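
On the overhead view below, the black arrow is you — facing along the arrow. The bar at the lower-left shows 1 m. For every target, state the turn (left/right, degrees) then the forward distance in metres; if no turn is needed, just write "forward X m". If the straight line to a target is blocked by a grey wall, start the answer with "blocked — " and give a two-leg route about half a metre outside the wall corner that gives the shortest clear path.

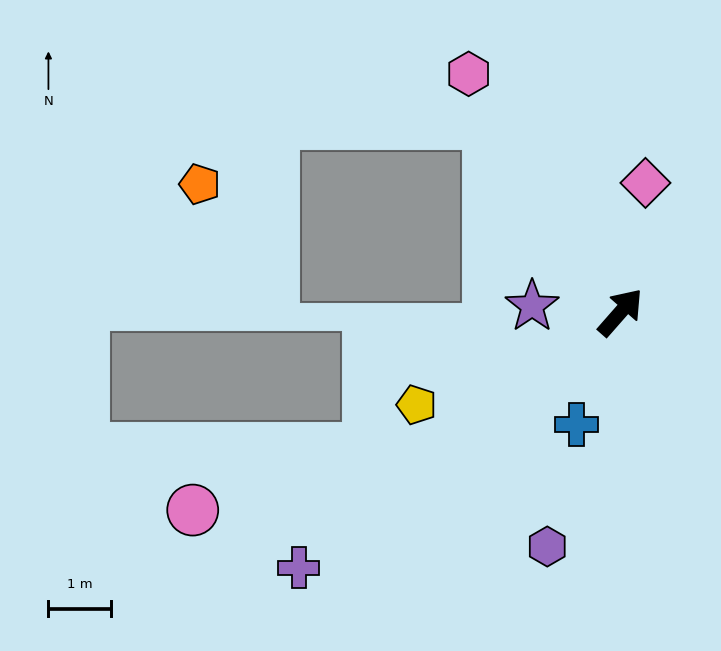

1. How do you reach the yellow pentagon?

turn left 156°, forward 3.6 m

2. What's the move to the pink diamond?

turn left 30°, forward 2.1 m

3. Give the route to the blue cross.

turn right 160°, forward 1.9 m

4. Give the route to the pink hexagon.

turn left 74°, forward 4.5 m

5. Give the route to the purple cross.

turn left 170°, forward 6.5 m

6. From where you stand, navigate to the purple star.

turn left 127°, forward 1.4 m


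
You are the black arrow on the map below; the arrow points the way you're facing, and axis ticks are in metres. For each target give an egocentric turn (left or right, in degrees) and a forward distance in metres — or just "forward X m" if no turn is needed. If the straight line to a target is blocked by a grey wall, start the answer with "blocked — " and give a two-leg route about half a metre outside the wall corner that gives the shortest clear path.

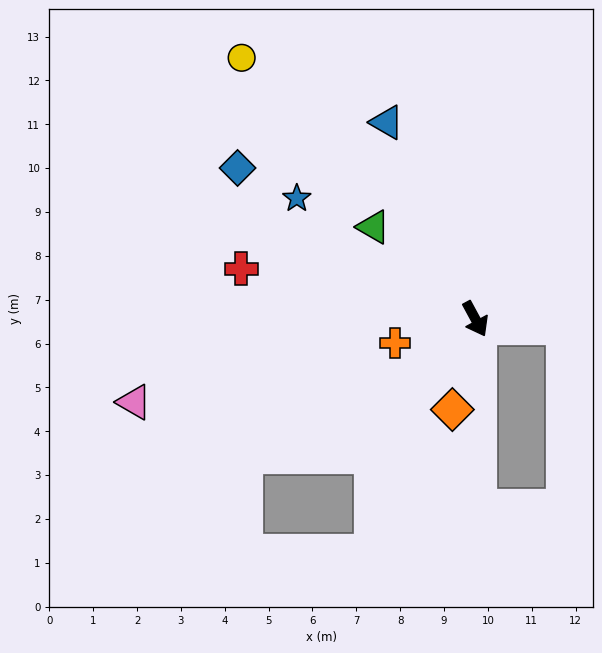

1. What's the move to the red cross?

turn right 130°, forward 5.5 m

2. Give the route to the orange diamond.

turn right 43°, forward 2.1 m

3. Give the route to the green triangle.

turn right 160°, forward 3.1 m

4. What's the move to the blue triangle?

turn left 176°, forward 4.9 m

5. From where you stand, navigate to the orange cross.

turn right 102°, forward 1.9 m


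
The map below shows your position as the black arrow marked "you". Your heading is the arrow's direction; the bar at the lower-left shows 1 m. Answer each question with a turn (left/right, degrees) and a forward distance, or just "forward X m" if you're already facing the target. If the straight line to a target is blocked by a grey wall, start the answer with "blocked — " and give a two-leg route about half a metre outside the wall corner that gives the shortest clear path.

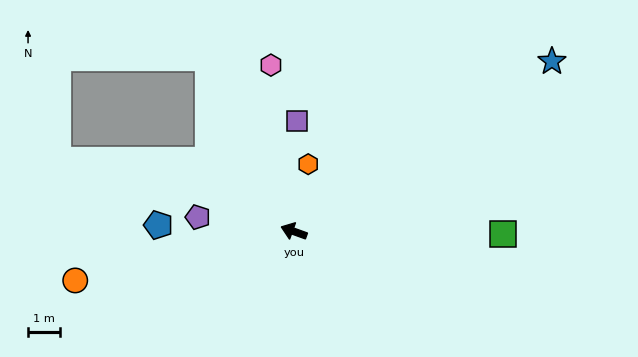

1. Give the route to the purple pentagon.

turn left 11°, forward 3.1 m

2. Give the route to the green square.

turn right 161°, forward 6.6 m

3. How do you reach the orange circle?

turn left 32°, forward 7.1 m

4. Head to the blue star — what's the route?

turn right 127°, forward 9.8 m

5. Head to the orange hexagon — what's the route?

turn right 82°, forward 2.2 m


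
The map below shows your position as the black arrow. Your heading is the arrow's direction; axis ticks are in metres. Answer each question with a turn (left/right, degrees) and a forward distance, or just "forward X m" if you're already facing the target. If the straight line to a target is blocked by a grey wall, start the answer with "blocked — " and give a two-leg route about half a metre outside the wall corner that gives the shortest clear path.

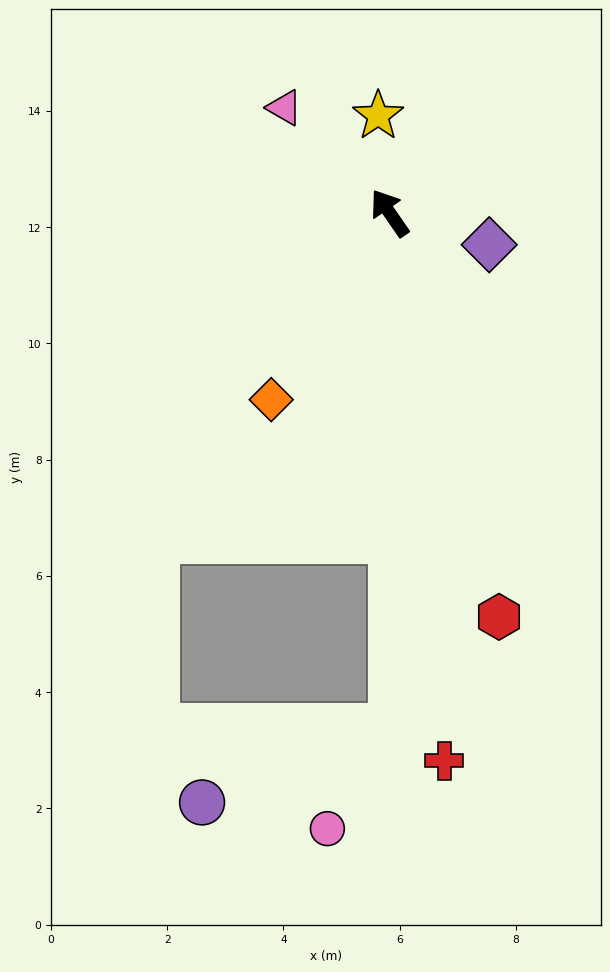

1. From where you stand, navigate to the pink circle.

blocked — turn left 146°, forward 8.9 m, then turn right 34°, forward 2.1 m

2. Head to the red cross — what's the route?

turn left 151°, forward 9.5 m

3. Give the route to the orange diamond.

turn left 113°, forward 3.8 m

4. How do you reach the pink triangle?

turn left 10°, forward 2.6 m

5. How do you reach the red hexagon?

turn left 161°, forward 7.2 m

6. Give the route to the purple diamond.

turn right 142°, forward 1.8 m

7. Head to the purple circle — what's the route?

blocked — turn left 146°, forward 8.9 m, then turn right 69°, forward 3.5 m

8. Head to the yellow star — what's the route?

turn right 28°, forward 1.7 m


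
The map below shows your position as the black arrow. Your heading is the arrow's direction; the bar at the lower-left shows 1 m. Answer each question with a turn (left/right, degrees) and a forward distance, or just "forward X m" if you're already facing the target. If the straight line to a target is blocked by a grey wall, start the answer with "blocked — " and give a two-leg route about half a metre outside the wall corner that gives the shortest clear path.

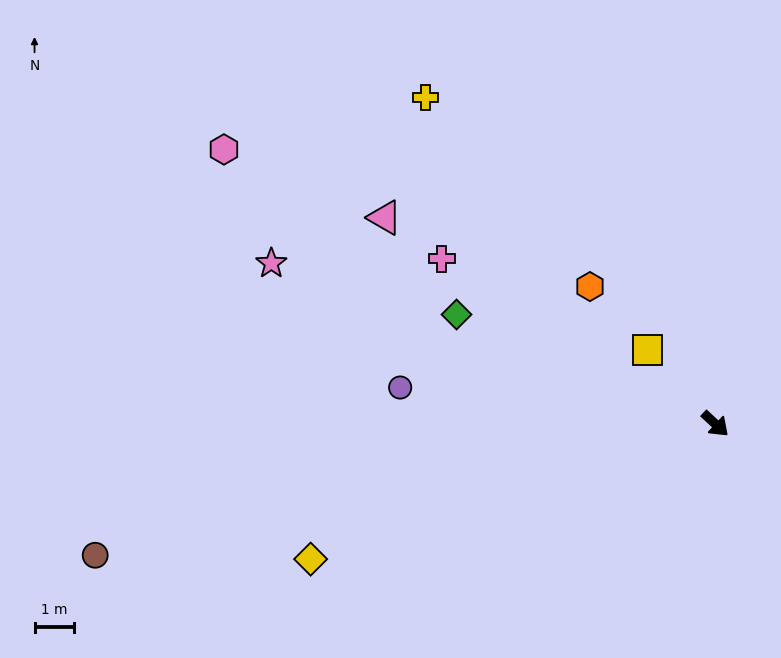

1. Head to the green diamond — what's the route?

turn right 160°, forward 7.1 m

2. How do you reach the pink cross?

turn right 168°, forward 8.1 m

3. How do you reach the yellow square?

turn left 175°, forward 2.5 m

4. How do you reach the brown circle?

turn right 125°, forward 16.1 m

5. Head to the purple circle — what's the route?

turn right 144°, forward 8.0 m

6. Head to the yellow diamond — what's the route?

turn right 119°, forward 10.8 m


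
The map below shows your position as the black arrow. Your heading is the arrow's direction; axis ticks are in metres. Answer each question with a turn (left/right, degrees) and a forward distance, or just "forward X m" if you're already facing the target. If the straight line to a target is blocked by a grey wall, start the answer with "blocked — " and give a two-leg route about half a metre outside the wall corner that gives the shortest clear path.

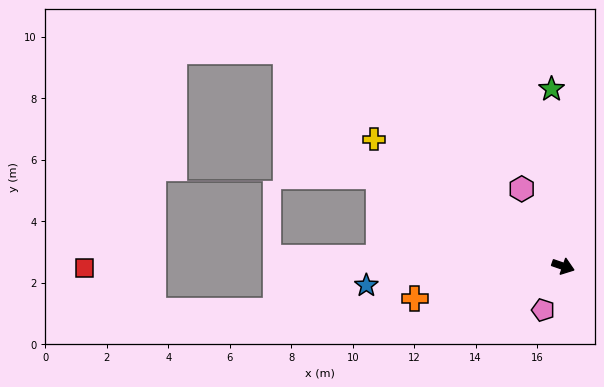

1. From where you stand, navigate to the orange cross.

turn right 149°, forward 4.9 m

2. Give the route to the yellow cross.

turn left 165°, forward 7.4 m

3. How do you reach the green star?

turn left 113°, forward 5.8 m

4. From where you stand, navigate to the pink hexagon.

turn left 137°, forward 2.9 m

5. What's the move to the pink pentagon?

turn right 96°, forward 1.6 m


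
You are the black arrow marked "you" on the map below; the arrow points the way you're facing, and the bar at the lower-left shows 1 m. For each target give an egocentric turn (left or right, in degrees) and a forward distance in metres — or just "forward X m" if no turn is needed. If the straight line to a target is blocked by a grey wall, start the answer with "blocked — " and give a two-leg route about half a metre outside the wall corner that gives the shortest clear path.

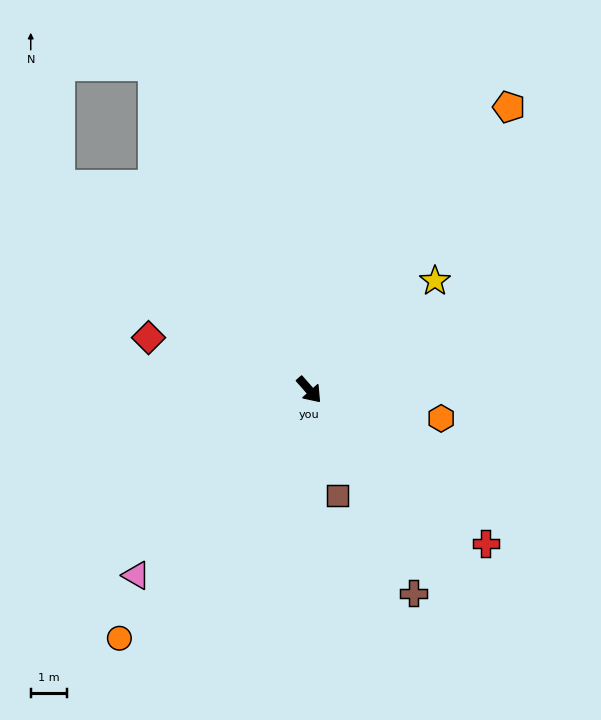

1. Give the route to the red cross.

turn left 8°, forward 6.5 m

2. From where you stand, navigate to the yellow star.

turn left 90°, forward 4.6 m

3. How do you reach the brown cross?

turn right 14°, forward 6.3 m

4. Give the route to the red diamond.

turn right 149°, forward 4.7 m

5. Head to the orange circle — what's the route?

turn right 79°, forward 8.6 m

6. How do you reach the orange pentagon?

turn left 103°, forward 9.5 m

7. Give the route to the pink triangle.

turn right 84°, forward 7.0 m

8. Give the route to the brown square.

turn right 26°, forward 3.0 m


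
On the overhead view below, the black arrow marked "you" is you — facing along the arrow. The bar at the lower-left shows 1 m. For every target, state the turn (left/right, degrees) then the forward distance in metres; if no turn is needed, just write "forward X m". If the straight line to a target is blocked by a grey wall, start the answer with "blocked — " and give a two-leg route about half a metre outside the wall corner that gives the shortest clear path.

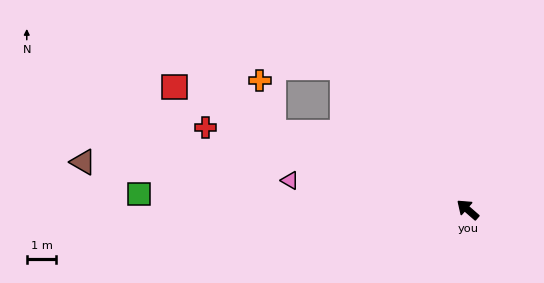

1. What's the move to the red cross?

turn left 24°, forward 9.3 m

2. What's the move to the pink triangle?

turn left 32°, forward 6.1 m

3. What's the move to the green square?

turn left 38°, forward 11.2 m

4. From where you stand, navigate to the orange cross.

blocked — turn left 19°, forward 7.1 m, then turn right 53°, forward 1.8 m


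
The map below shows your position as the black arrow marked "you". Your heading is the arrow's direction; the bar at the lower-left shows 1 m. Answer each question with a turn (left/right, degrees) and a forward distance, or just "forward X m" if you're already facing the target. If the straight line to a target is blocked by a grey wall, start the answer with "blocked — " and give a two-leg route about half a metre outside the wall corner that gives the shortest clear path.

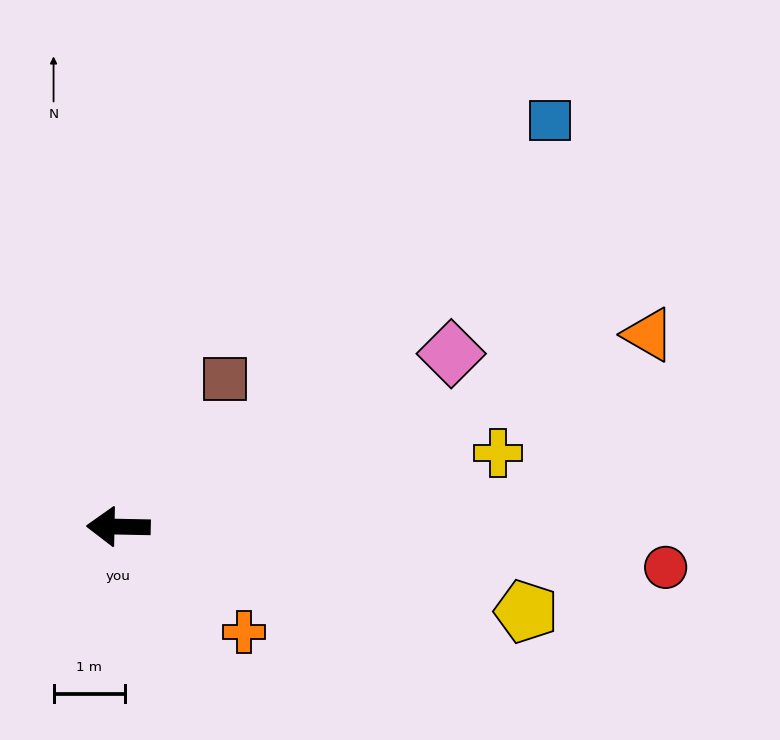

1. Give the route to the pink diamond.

turn right 151°, forward 5.3 m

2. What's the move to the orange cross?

turn left 141°, forward 2.3 m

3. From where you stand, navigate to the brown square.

turn right 125°, forward 2.6 m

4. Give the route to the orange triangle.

turn right 159°, forward 7.9 m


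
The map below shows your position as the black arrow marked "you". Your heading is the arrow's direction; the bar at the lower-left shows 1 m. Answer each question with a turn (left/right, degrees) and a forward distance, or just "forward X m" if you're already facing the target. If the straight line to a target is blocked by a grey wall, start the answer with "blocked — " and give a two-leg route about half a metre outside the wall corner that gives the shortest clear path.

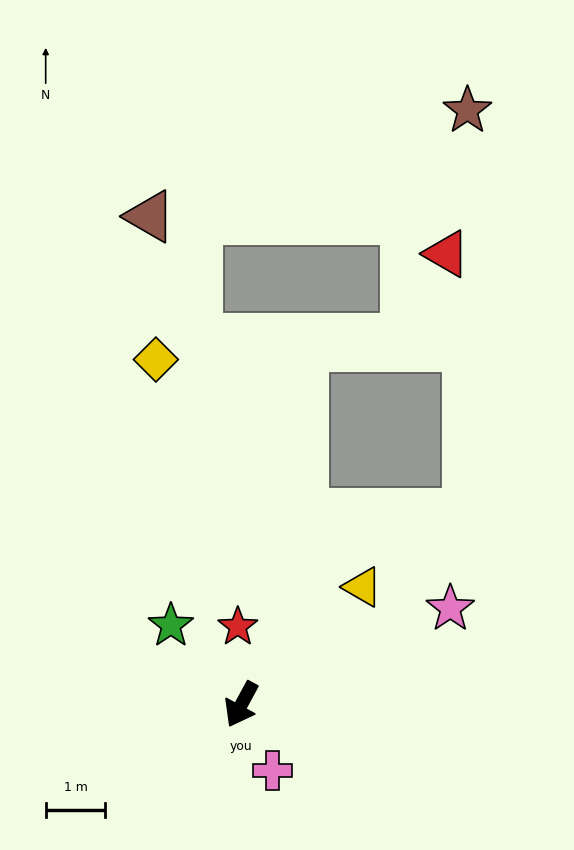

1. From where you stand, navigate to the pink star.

turn left 143°, forward 3.9 m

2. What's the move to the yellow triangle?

turn left 163°, forward 2.8 m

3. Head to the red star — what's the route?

turn right 149°, forward 1.3 m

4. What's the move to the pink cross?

turn left 54°, forward 1.2 m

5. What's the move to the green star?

turn right 110°, forward 1.8 m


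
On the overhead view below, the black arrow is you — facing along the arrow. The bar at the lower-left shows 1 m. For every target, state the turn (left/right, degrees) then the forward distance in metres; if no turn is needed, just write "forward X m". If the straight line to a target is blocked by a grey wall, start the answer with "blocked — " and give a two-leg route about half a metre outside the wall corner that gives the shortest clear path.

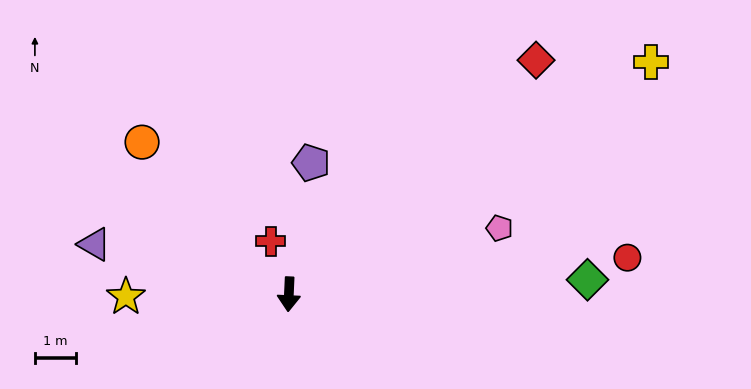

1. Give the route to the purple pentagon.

turn left 173°, forward 3.2 m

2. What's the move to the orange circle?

turn right 133°, forward 5.1 m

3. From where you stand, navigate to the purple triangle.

turn right 102°, forward 4.9 m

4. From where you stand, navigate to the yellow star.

turn right 87°, forward 4.0 m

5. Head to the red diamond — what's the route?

turn left 136°, forward 8.3 m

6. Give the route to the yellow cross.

turn left 125°, forward 10.4 m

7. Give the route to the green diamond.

turn left 95°, forward 7.3 m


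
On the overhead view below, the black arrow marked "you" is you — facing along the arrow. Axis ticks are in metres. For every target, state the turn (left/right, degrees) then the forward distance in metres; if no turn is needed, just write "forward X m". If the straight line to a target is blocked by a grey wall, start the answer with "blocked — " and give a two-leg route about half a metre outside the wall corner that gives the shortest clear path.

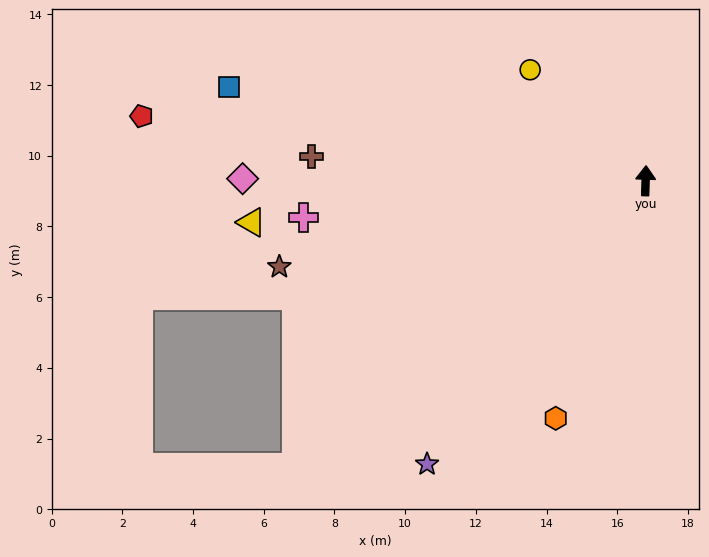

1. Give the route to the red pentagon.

turn left 84°, forward 14.4 m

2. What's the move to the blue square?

turn left 79°, forward 12.1 m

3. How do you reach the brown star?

turn left 105°, forward 10.6 m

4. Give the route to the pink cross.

turn left 98°, forward 9.7 m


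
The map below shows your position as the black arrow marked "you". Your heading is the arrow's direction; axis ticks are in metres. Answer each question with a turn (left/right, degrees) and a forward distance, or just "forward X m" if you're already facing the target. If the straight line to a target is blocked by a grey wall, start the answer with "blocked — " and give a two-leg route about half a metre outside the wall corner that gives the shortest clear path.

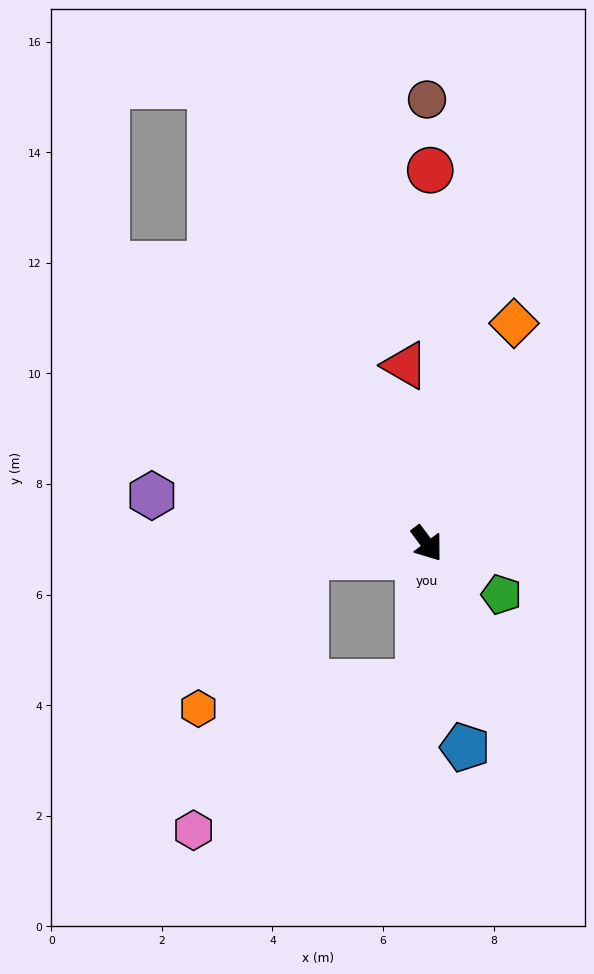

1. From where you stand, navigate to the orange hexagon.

blocked — turn right 121°, forward 2.2 m, then turn left 49°, forward 3.4 m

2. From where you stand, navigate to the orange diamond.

turn left 122°, forward 4.3 m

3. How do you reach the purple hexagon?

turn right 137°, forward 5.0 m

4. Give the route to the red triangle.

turn left 150°, forward 3.2 m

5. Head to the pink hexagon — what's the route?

blocked — turn right 40°, forward 2.5 m, then turn right 53°, forward 4.9 m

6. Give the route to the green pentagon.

turn left 19°, forward 1.6 m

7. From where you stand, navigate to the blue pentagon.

turn right 26°, forward 3.7 m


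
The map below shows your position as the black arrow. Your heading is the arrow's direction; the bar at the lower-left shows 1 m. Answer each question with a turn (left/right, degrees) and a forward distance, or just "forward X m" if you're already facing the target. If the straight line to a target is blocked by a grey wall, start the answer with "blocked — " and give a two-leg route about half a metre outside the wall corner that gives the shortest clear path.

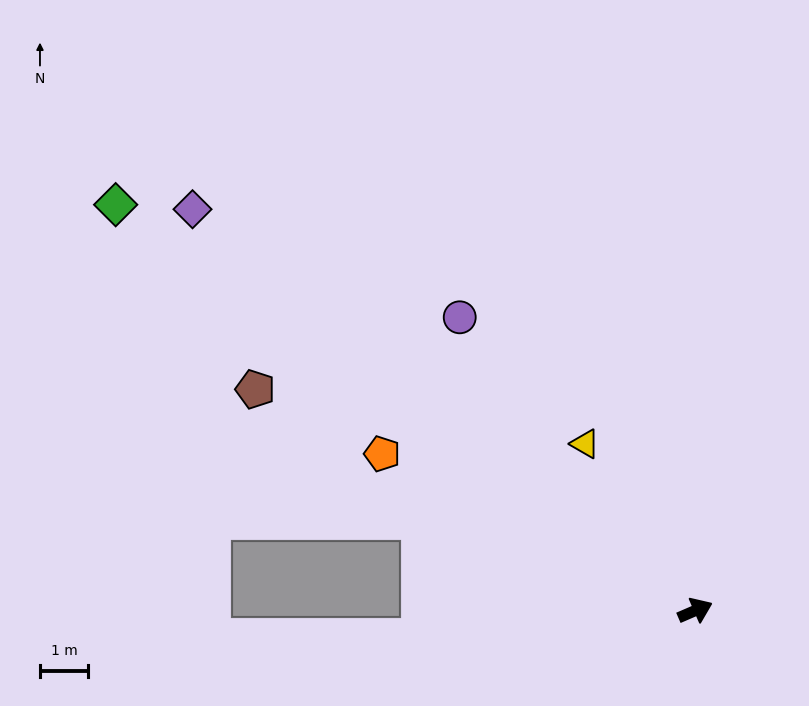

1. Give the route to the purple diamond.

turn left 118°, forward 13.4 m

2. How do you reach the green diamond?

turn left 122°, forward 14.7 m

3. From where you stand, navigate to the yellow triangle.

turn left 100°, forward 4.2 m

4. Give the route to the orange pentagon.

turn left 130°, forward 7.3 m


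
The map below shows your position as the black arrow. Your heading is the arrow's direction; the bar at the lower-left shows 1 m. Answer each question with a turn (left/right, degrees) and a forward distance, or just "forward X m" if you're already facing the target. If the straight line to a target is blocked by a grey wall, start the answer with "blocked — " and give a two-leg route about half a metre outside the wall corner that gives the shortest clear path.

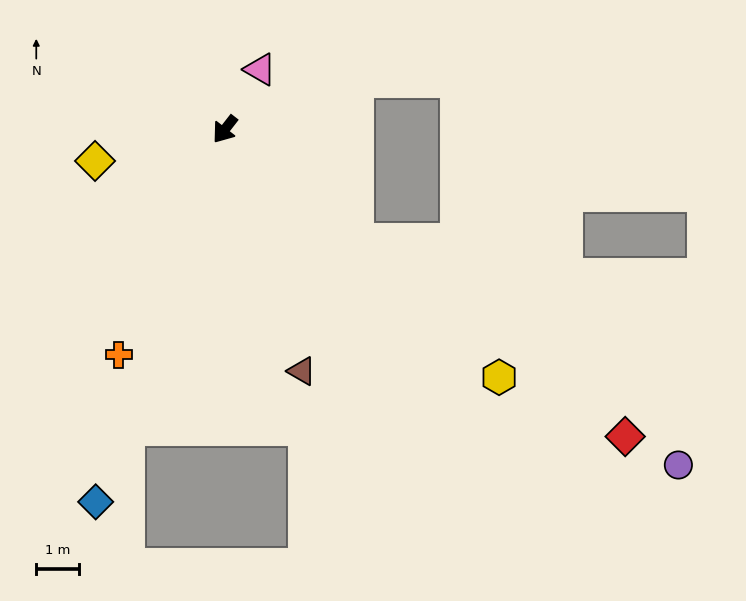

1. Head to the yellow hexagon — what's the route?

turn left 86°, forward 8.6 m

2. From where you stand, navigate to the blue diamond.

turn left 19°, forward 9.2 m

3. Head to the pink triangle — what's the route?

turn right 172°, forward 1.6 m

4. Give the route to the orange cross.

turn left 13°, forward 5.8 m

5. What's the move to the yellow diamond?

turn right 38°, forward 3.1 m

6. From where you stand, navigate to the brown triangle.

turn left 56°, forward 5.9 m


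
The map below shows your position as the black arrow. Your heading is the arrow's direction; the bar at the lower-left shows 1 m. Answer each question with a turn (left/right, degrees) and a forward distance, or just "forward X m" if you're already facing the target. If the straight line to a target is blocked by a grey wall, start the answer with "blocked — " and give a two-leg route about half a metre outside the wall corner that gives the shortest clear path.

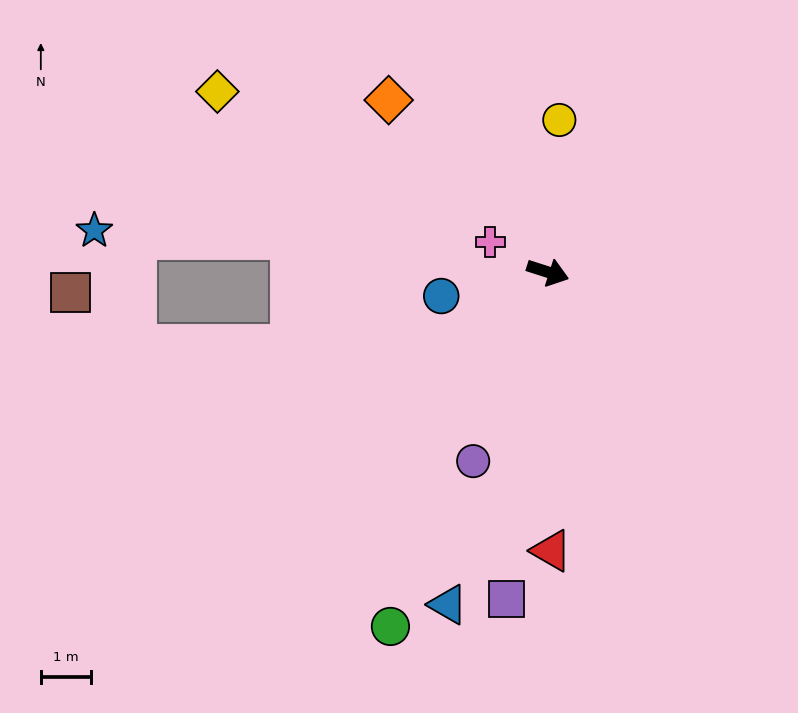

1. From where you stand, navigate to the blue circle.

turn right 150°, forward 2.2 m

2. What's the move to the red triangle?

turn right 71°, forward 5.5 m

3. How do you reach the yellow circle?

turn left 104°, forward 3.0 m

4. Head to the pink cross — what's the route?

turn left 170°, forward 1.3 m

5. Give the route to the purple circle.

turn right 94°, forward 4.0 m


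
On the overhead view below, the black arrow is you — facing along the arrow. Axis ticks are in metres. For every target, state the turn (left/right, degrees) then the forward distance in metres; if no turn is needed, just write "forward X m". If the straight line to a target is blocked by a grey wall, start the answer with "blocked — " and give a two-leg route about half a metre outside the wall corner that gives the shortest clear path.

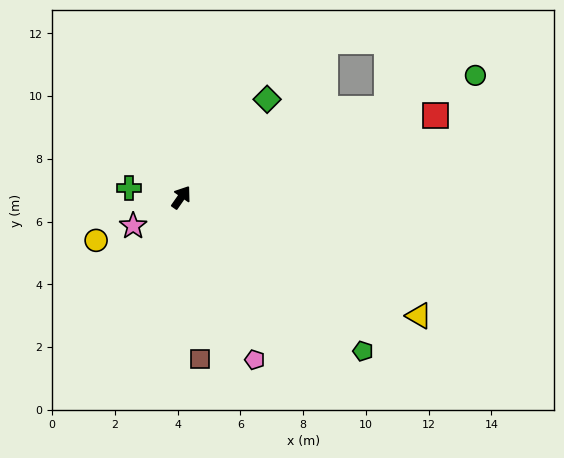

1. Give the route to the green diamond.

turn right 6°, forward 4.2 m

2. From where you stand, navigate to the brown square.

turn right 139°, forward 5.2 m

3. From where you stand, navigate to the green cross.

turn left 115°, forward 1.7 m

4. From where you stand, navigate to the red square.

turn right 37°, forward 8.5 m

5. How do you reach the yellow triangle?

turn right 82°, forward 8.5 m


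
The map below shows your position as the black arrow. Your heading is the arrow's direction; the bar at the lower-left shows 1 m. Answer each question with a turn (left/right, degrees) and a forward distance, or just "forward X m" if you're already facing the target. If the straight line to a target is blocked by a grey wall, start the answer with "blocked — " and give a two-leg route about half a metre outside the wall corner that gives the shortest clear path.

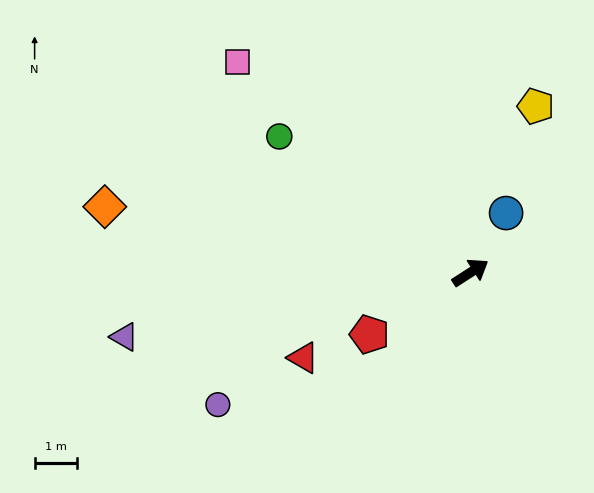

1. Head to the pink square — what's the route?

turn left 105°, forward 7.4 m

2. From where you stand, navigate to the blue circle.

turn left 26°, forward 1.6 m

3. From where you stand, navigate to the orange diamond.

turn left 137°, forward 8.7 m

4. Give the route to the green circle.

turn left 112°, forward 5.5 m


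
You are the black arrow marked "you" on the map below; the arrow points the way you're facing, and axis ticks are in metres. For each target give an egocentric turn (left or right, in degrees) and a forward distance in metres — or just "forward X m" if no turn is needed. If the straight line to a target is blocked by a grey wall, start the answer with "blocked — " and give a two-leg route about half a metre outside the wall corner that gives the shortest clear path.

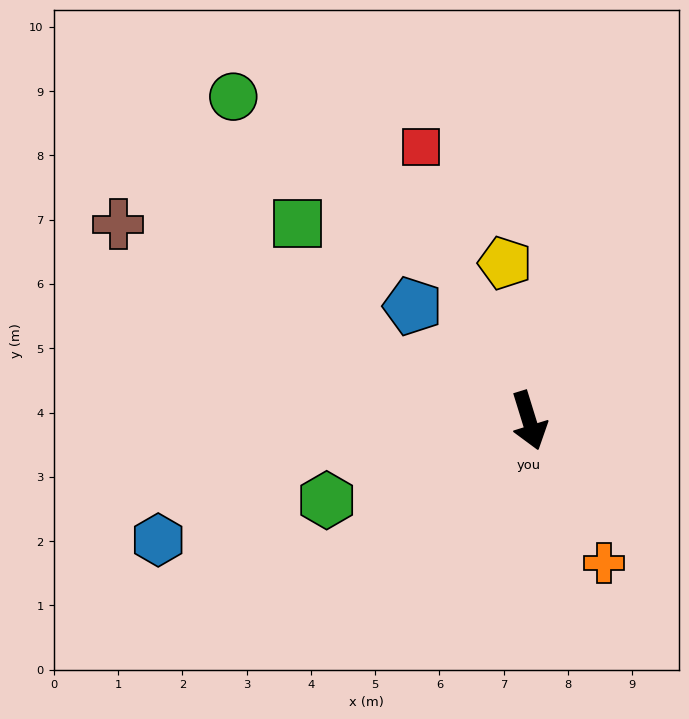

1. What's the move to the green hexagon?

turn right 86°, forward 3.4 m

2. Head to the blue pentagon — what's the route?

turn right 152°, forward 2.5 m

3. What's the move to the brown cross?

turn right 133°, forward 7.1 m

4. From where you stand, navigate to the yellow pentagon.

turn left 172°, forward 2.5 m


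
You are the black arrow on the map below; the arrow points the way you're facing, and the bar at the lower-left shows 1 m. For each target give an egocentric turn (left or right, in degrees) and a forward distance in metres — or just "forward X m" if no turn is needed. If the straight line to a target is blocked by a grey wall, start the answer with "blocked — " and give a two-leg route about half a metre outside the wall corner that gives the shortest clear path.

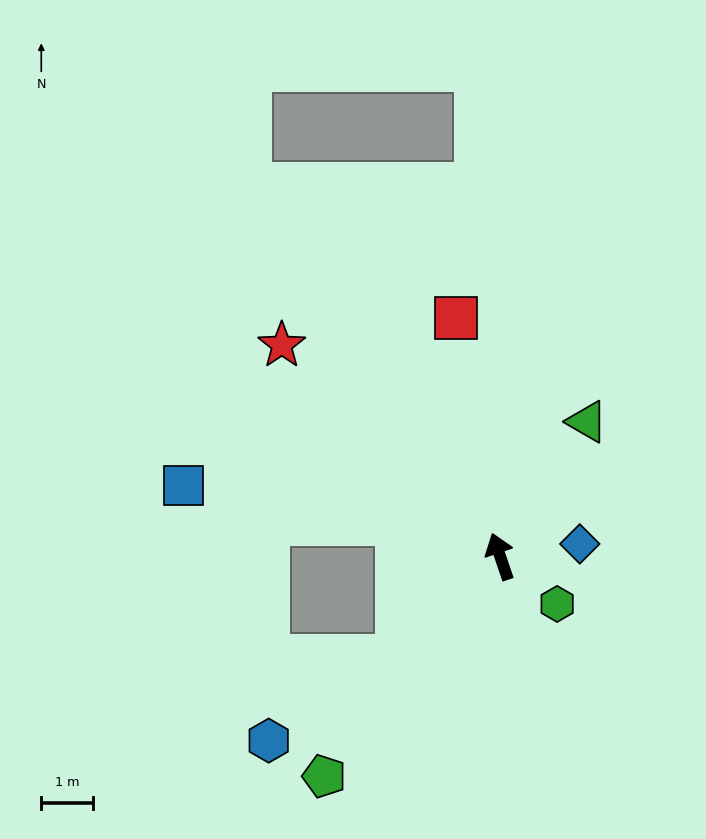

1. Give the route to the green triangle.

turn right 52°, forward 3.1 m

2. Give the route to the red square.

turn right 8°, forward 4.7 m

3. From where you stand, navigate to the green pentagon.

turn left 123°, forward 5.4 m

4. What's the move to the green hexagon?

turn right 149°, forward 1.4 m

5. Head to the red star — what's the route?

turn left 27°, forward 5.9 m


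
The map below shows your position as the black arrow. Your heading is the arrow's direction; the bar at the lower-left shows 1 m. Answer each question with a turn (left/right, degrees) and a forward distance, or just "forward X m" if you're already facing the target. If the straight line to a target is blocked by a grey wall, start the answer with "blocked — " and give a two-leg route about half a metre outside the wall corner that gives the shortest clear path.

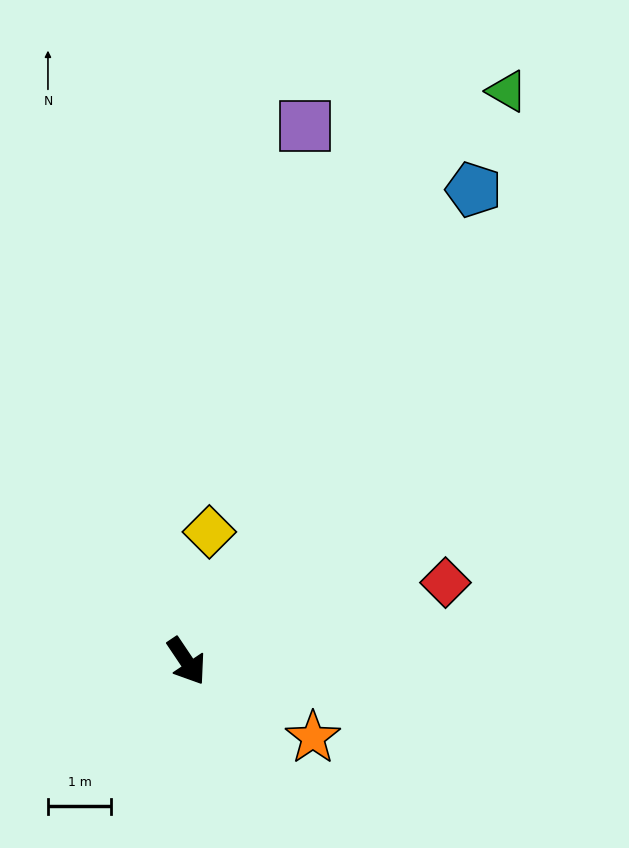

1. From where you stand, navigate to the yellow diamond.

turn left 136°, forward 2.1 m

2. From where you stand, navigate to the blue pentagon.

turn left 115°, forward 8.7 m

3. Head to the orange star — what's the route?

turn left 25°, forward 2.3 m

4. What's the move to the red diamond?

turn left 73°, forward 4.3 m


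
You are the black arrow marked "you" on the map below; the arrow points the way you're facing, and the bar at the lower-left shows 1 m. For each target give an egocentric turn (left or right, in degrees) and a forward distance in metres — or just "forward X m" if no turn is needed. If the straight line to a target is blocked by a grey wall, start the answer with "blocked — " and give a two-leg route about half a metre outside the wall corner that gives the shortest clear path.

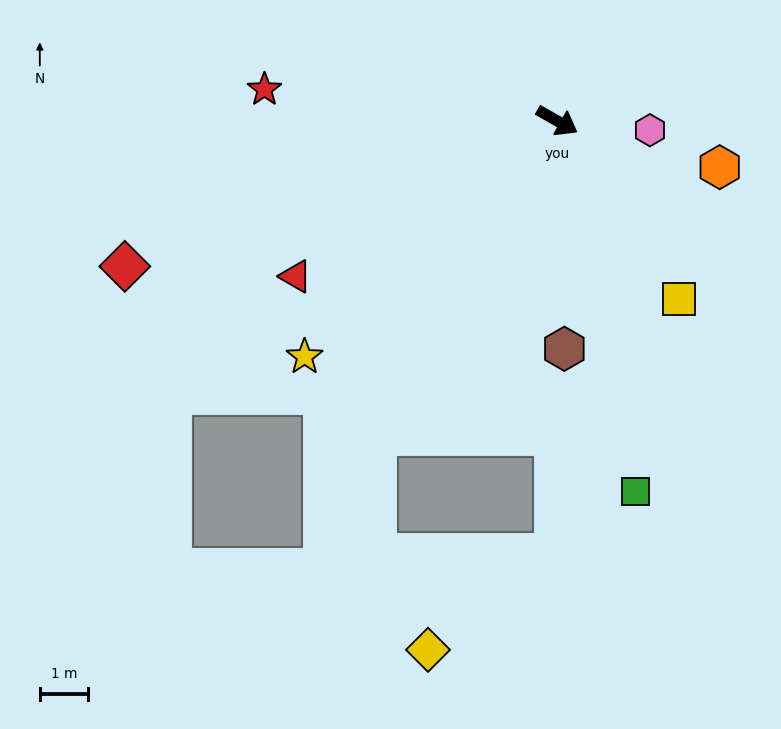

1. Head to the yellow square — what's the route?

turn right 26°, forward 4.5 m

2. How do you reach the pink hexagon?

turn left 24°, forward 1.9 m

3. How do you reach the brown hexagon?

turn right 59°, forward 4.7 m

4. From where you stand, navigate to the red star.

turn right 157°, forward 6.1 m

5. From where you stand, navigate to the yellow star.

turn right 107°, forward 7.2 m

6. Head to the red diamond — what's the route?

turn right 132°, forward 9.5 m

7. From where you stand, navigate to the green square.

turn right 49°, forward 7.9 m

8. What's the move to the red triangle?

turn right 120°, forward 6.3 m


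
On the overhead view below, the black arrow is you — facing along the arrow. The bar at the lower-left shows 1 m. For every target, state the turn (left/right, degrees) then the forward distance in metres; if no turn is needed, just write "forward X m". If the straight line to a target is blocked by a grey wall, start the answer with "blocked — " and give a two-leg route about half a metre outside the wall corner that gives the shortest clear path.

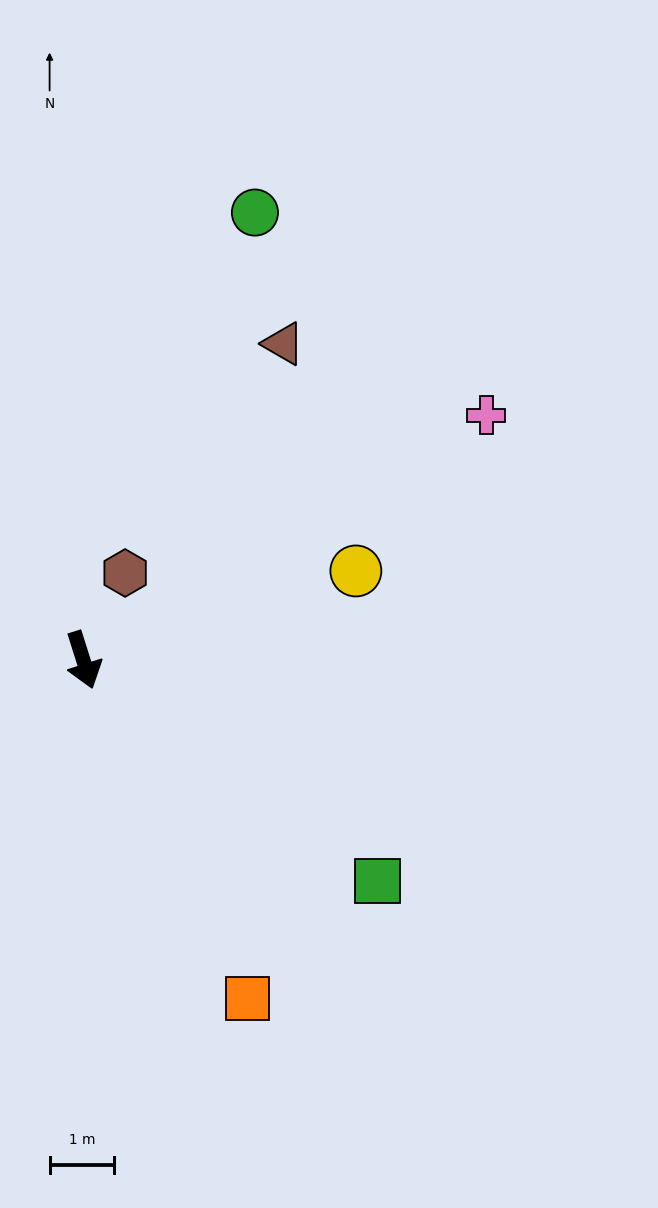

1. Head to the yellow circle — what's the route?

turn left 91°, forward 4.4 m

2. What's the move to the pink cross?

turn left 104°, forward 7.3 m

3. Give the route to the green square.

turn left 36°, forward 5.7 m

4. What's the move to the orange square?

turn left 8°, forward 5.8 m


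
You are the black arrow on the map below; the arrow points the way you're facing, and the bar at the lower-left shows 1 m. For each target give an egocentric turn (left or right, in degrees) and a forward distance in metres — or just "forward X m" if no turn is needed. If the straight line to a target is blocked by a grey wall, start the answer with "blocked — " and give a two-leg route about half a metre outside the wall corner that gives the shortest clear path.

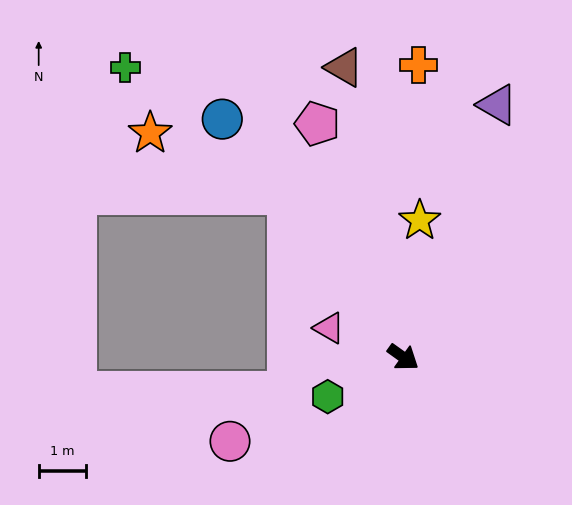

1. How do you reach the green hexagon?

turn right 117°, forward 1.8 m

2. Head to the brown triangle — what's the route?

turn left 137°, forward 6.2 m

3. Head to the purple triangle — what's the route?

turn left 105°, forward 5.7 m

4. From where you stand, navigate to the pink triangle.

turn right 166°, forward 1.7 m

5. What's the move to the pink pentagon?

turn left 146°, forward 5.2 m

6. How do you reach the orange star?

blocked — turn left 161°, forward 4.2 m, then turn left 30°, forward 3.2 m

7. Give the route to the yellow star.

turn left 119°, forward 2.9 m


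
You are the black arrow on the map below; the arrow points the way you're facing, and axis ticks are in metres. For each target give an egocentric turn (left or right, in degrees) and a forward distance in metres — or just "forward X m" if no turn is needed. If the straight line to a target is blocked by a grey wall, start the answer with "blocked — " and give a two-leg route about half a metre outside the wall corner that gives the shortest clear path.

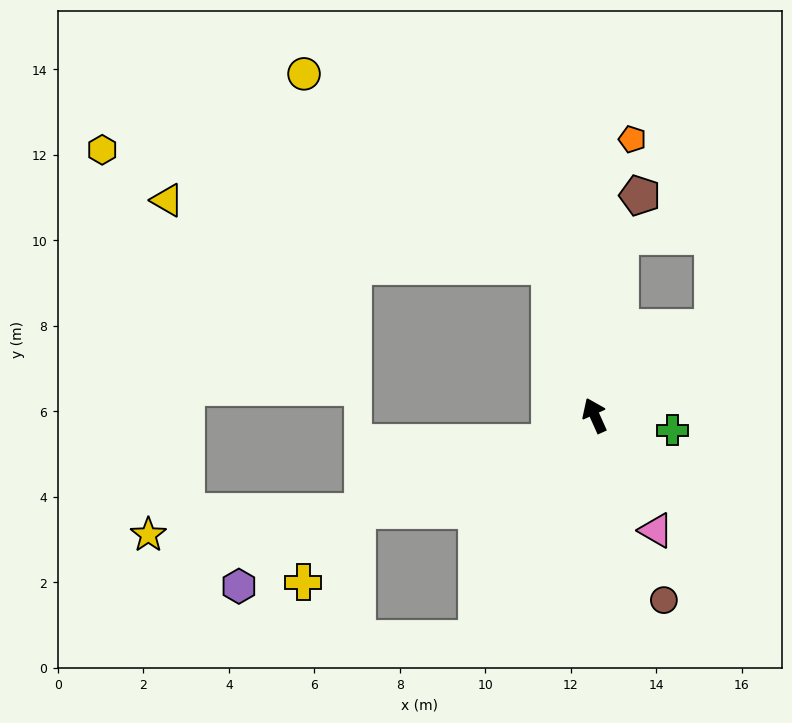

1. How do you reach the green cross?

turn right 125°, forward 1.9 m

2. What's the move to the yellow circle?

blocked — turn right 7°, forward 3.6 m, then turn left 35°, forward 7.3 m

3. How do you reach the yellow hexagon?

blocked — turn right 7°, forward 3.6 m, then turn left 58°, forward 10.8 m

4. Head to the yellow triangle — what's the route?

blocked — turn right 7°, forward 3.6 m, then turn left 63°, forward 9.1 m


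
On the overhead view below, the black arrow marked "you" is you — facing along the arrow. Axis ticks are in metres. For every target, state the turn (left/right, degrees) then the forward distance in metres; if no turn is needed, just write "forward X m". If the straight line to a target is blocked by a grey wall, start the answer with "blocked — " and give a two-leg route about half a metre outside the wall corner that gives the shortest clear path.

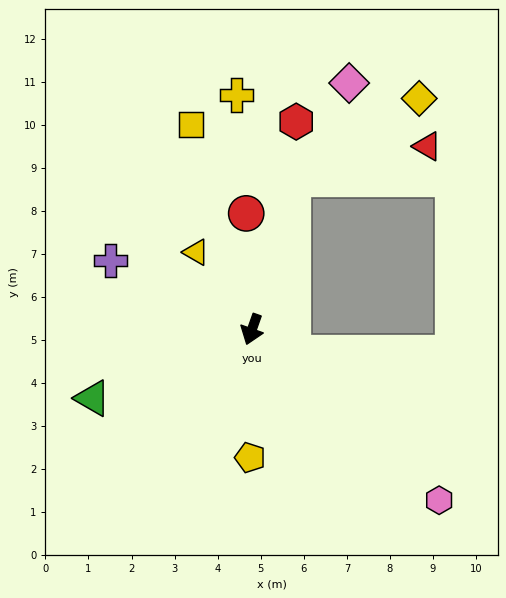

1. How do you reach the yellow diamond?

blocked — turn right 176°, forward 3.6 m, then turn right 42°, forward 3.5 m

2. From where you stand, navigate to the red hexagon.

turn right 173°, forward 4.9 m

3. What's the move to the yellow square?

turn right 144°, forward 5.0 m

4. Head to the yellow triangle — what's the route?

turn right 125°, forward 2.2 m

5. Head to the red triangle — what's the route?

blocked — turn right 176°, forward 3.6 m, then turn right 61°, forward 3.2 m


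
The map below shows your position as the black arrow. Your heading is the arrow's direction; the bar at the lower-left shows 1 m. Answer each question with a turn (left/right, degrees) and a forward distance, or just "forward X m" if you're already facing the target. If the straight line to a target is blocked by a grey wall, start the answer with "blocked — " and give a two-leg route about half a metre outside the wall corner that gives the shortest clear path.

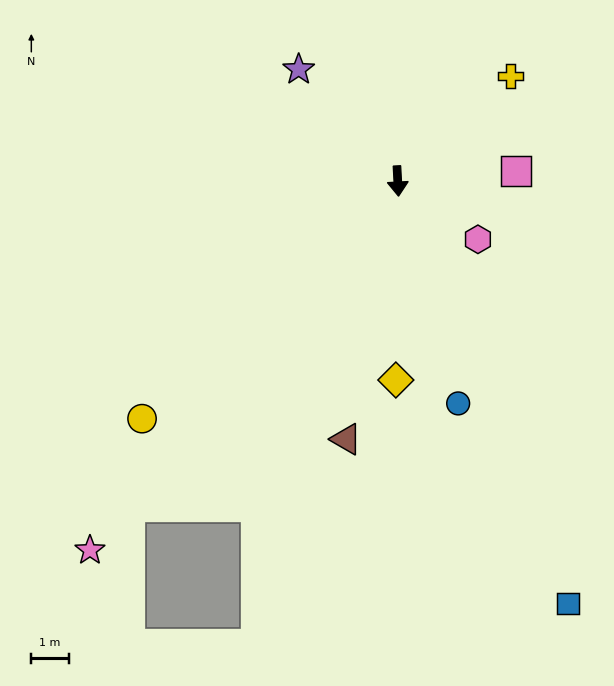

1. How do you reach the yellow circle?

turn right 50°, forward 9.4 m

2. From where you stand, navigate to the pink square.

turn left 92°, forward 3.2 m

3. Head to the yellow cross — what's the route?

turn left 130°, forward 4.1 m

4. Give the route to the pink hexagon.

turn left 51°, forward 2.7 m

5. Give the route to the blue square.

turn left 19°, forward 12.2 m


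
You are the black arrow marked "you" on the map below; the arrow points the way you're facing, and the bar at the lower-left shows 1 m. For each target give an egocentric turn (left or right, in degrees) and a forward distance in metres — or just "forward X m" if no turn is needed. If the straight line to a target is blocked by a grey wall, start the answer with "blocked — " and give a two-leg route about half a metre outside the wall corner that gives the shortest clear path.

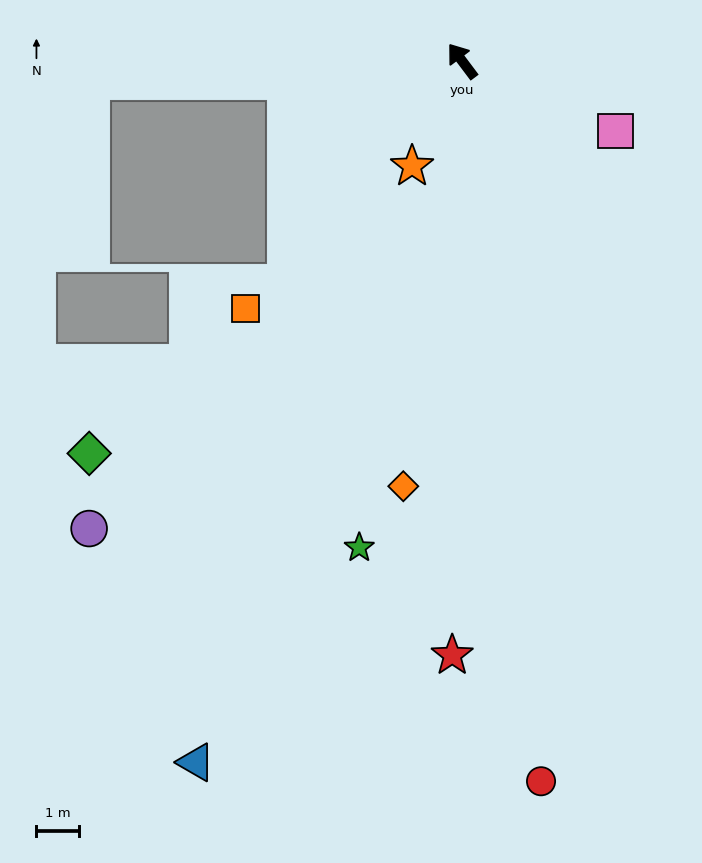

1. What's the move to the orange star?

turn left 118°, forward 2.7 m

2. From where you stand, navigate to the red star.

turn left 142°, forward 13.8 m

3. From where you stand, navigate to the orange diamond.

turn left 135°, forward 10.0 m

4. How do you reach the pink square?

turn right 152°, forward 3.9 m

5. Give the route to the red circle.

turn left 149°, forward 16.8 m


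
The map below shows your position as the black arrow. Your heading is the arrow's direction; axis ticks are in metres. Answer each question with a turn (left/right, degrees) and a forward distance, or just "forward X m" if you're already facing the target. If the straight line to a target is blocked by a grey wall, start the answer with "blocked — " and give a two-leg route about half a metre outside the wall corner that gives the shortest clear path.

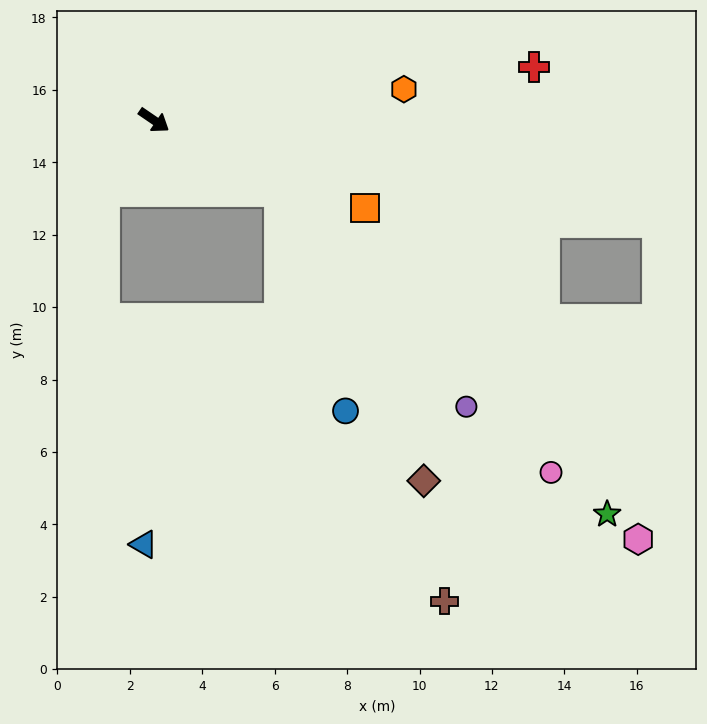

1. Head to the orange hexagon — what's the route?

turn left 41°, forward 7.0 m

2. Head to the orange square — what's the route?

turn left 12°, forward 6.3 m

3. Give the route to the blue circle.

blocked — turn left 5°, forward 4.0 m, then turn right 44°, forward 6.3 m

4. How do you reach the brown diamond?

blocked — turn left 5°, forward 4.0 m, then turn right 34°, forward 8.9 m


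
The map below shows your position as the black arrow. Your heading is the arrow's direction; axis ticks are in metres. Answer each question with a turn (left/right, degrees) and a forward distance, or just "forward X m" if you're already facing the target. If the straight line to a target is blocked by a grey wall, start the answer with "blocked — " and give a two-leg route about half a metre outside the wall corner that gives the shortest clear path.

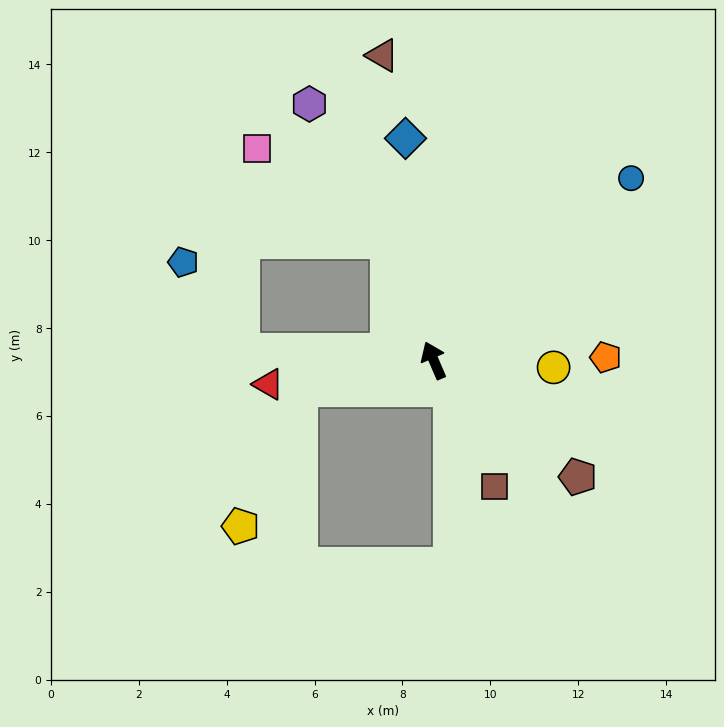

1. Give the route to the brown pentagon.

turn right 152°, forward 4.2 m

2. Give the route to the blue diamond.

turn right 16°, forward 5.1 m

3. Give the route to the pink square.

blocked — turn right 3°, forward 2.9 m, then turn left 35°, forward 3.7 m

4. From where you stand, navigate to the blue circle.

turn right 71°, forward 6.1 m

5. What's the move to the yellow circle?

turn right 117°, forward 2.7 m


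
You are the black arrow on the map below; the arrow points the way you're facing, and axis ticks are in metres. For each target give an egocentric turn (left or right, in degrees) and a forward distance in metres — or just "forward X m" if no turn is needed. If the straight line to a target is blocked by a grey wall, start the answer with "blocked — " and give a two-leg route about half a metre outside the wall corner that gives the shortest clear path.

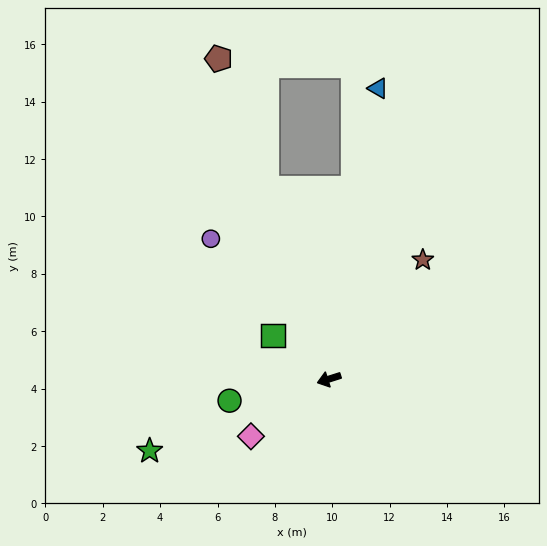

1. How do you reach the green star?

turn left 4°, forward 6.7 m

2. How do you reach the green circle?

turn right 5°, forward 3.5 m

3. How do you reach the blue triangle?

turn right 117°, forward 10.3 m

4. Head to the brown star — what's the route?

turn right 146°, forward 5.3 m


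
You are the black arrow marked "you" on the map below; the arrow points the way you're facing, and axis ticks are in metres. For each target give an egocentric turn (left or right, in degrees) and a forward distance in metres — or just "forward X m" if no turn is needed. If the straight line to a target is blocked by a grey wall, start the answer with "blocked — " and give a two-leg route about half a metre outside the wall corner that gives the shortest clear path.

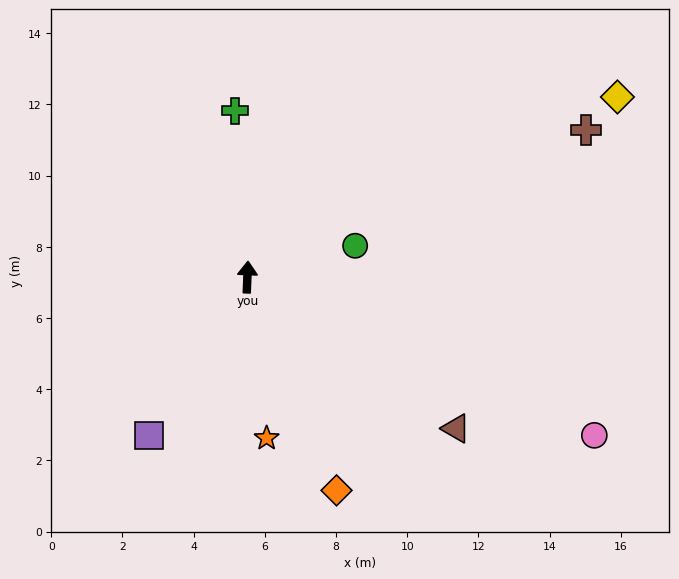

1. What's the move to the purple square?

turn left 150°, forward 5.2 m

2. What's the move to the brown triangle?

turn right 124°, forward 7.2 m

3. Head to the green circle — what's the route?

turn right 71°, forward 3.2 m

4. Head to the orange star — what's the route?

turn right 171°, forward 4.6 m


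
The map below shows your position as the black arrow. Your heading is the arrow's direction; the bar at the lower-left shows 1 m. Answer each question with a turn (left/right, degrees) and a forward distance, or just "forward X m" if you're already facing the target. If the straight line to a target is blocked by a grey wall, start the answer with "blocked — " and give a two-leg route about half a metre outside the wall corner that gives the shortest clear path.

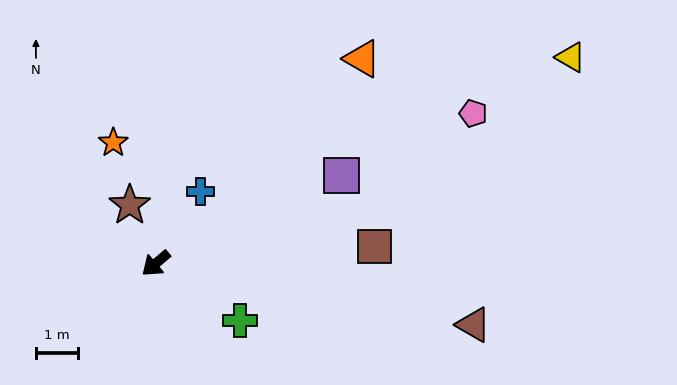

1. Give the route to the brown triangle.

turn left 129°, forward 7.7 m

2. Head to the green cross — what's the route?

turn left 106°, forward 2.4 m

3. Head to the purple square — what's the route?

turn left 165°, forward 4.9 m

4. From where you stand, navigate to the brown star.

turn right 106°, forward 1.5 m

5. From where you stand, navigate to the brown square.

turn left 144°, forward 5.2 m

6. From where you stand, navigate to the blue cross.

turn right 162°, forward 2.0 m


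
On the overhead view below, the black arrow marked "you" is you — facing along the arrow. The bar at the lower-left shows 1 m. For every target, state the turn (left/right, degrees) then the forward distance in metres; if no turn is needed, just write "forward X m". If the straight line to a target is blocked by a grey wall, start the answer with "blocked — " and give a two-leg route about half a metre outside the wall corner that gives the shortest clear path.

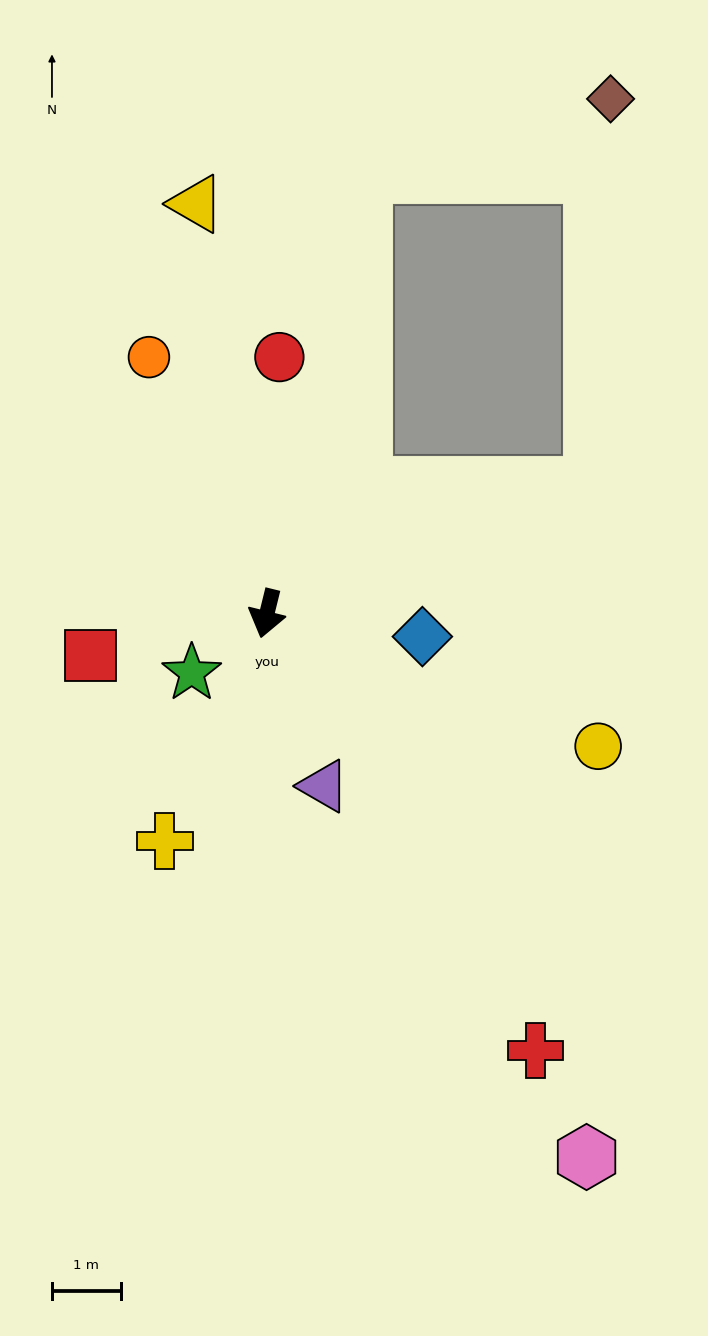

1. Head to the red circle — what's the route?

turn right 169°, forward 3.7 m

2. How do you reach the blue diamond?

turn left 95°, forward 2.3 m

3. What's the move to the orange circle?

turn right 141°, forward 4.1 m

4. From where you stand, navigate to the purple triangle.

turn left 32°, forward 2.6 m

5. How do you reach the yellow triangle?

turn right 156°, forward 6.1 m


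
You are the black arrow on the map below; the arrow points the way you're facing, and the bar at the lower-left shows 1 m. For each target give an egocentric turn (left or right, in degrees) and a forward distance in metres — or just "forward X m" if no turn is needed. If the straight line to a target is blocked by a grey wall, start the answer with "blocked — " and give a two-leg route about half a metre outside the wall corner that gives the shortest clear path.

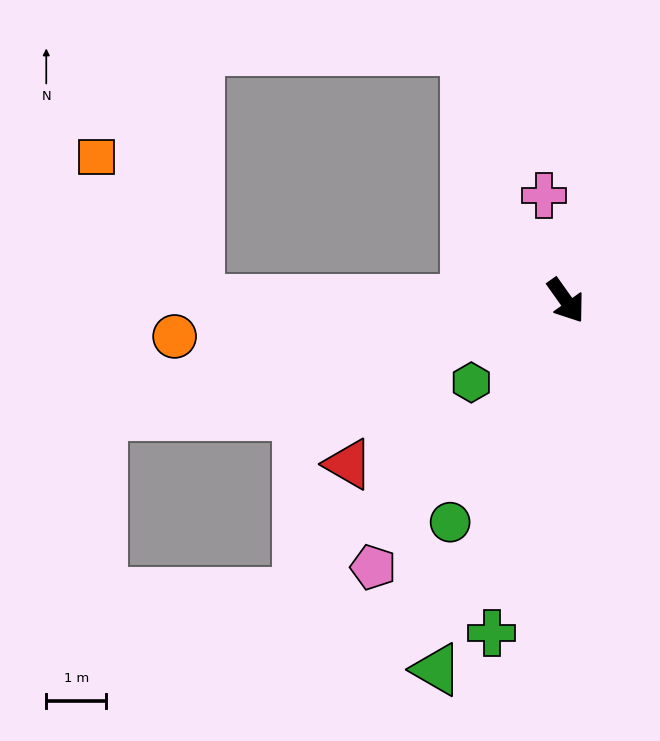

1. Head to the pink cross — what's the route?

turn left 156°, forward 1.8 m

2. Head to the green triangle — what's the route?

turn right 55°, forward 6.5 m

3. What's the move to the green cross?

turn right 48°, forward 5.7 m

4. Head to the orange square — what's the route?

blocked — turn right 126°, forward 6.1 m, then turn right 54°, forward 2.9 m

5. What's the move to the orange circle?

turn right 120°, forward 6.6 m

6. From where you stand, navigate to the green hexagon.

turn right 85°, forward 2.1 m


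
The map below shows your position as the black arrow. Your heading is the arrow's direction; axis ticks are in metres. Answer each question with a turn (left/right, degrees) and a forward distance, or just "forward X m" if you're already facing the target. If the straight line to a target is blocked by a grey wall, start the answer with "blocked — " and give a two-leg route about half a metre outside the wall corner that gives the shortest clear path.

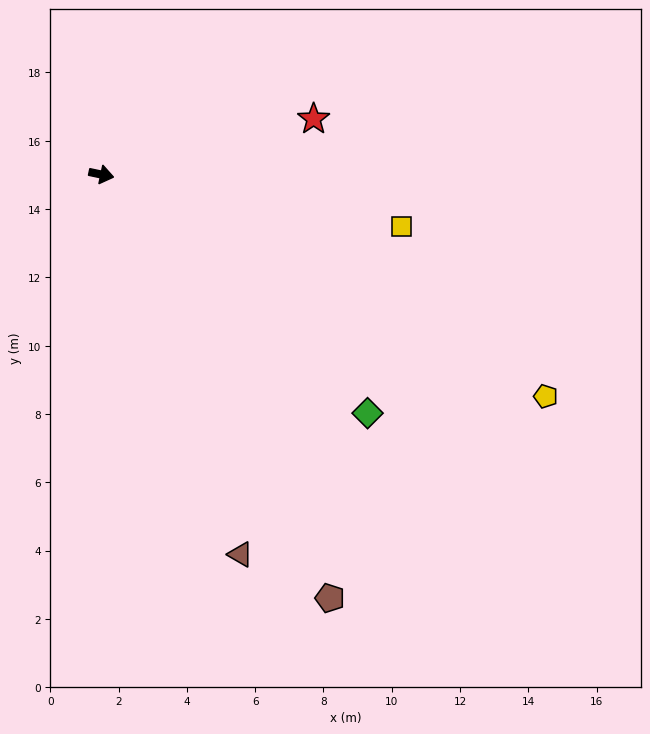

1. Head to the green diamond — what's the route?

turn right 30°, forward 10.5 m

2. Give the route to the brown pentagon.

turn right 50°, forward 14.1 m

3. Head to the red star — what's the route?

turn left 27°, forward 6.4 m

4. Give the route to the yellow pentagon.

turn right 15°, forward 14.5 m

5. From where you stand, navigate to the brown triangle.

turn right 58°, forward 11.8 m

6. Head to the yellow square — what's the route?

turn left 2°, forward 8.9 m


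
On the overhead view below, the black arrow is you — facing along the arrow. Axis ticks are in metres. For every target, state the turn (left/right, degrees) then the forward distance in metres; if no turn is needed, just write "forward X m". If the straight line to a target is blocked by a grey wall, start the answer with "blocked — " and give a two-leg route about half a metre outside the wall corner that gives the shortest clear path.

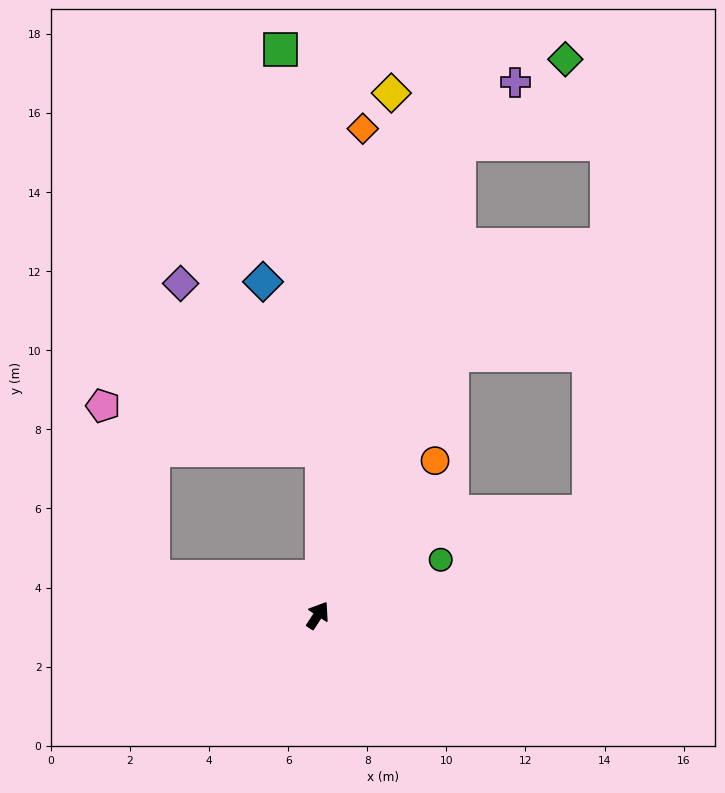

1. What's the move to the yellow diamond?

turn left 25°, forward 13.3 m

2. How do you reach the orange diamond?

turn left 28°, forward 12.4 m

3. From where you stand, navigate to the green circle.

turn right 33°, forward 3.4 m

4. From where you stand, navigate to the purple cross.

blocked — turn left 17°, forward 12.4 m, then turn right 26°, forward 2.1 m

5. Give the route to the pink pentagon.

blocked — turn left 110°, forward 4.3 m, then turn right 60°, forward 4.5 m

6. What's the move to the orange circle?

turn right 4°, forward 4.9 m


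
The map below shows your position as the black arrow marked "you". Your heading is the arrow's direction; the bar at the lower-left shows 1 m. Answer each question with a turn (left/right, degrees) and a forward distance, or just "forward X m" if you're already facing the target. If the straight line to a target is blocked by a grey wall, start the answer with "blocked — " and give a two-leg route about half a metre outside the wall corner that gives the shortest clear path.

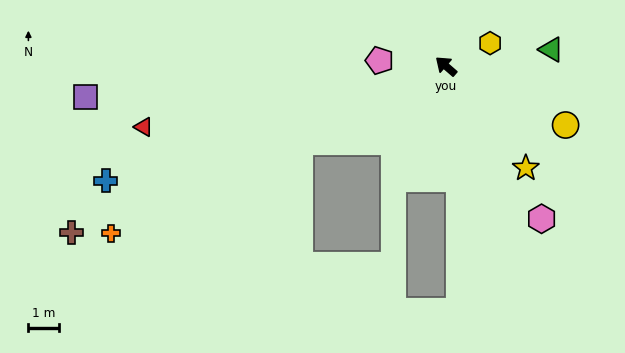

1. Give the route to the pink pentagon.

turn left 36°, forward 2.1 m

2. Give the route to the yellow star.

turn left 169°, forward 4.2 m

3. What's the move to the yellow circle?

turn right 165°, forward 4.3 m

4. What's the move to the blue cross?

turn left 59°, forward 11.5 m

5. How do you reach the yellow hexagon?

turn right 112°, forward 1.6 m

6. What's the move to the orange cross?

turn left 67°, forward 12.0 m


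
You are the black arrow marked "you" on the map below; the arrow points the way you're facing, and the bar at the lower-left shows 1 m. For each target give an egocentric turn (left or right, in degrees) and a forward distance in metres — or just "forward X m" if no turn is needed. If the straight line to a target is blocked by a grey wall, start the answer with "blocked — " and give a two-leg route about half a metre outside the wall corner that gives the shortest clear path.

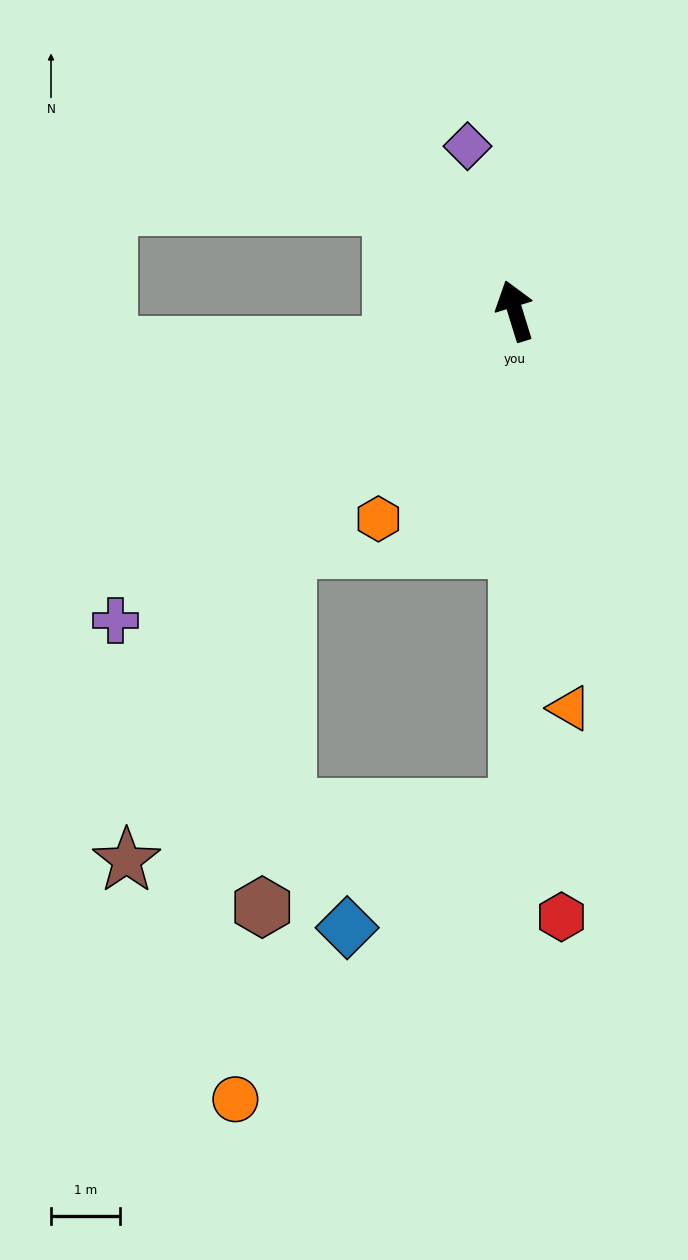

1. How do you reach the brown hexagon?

blocked — turn left 119°, forward 4.8 m, then turn left 40°, forward 5.2 m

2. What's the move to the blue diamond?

blocked — turn left 163°, forward 7.2 m, then turn right 55°, forward 3.0 m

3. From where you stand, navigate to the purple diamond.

forward 2.5 m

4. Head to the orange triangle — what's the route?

turn left 171°, forward 5.8 m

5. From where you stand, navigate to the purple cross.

turn left 111°, forward 7.3 m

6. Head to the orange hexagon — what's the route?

turn left 130°, forward 3.6 m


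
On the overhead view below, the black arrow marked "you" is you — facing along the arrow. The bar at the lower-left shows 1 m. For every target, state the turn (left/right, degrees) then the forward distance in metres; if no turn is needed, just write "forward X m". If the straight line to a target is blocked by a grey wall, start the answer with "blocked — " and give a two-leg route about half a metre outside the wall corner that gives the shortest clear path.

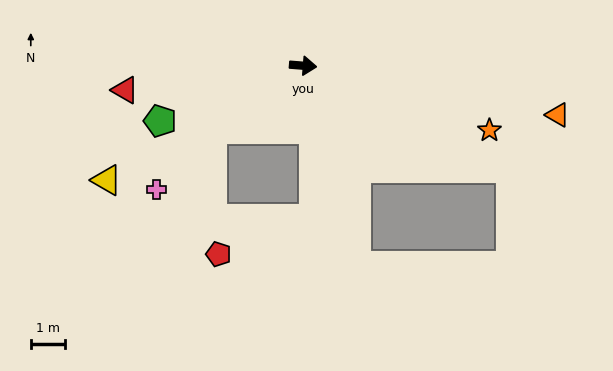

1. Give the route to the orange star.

turn right 15°, forward 5.7 m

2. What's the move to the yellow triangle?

turn right 145°, forward 6.6 m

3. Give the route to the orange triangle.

turn right 6°, forward 7.5 m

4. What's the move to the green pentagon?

turn right 154°, forward 4.4 m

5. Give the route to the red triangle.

turn right 168°, forward 5.2 m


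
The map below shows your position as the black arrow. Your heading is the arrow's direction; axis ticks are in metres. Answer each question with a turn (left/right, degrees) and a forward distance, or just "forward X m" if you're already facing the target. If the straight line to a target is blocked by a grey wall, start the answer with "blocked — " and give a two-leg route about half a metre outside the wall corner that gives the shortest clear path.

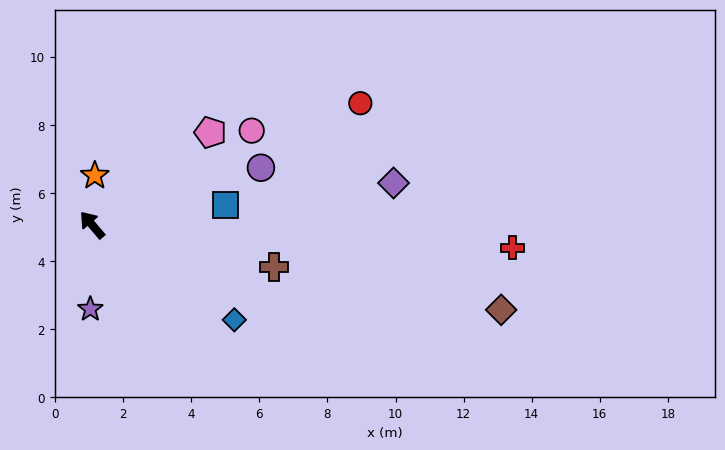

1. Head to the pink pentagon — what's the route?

turn right 92°, forward 4.4 m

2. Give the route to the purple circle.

turn right 112°, forward 5.2 m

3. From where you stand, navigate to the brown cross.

turn right 143°, forward 5.5 m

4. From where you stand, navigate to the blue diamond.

turn right 164°, forward 5.0 m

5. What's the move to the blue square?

turn right 122°, forward 4.0 m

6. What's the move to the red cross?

turn right 134°, forward 12.4 m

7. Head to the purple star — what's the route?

turn left 138°, forward 2.5 m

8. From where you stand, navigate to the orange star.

turn right 44°, forward 1.5 m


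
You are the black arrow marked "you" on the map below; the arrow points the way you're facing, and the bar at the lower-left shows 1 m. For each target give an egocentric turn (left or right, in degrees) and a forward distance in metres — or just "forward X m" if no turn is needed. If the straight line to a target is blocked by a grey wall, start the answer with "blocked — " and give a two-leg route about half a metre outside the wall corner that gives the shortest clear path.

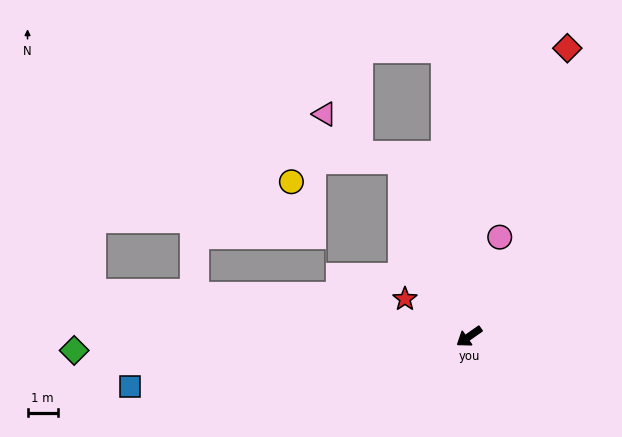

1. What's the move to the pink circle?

turn right 142°, forward 3.4 m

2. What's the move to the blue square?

turn right 27°, forward 11.2 m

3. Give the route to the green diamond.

turn right 33°, forward 13.0 m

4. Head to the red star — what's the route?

turn right 65°, forward 2.4 m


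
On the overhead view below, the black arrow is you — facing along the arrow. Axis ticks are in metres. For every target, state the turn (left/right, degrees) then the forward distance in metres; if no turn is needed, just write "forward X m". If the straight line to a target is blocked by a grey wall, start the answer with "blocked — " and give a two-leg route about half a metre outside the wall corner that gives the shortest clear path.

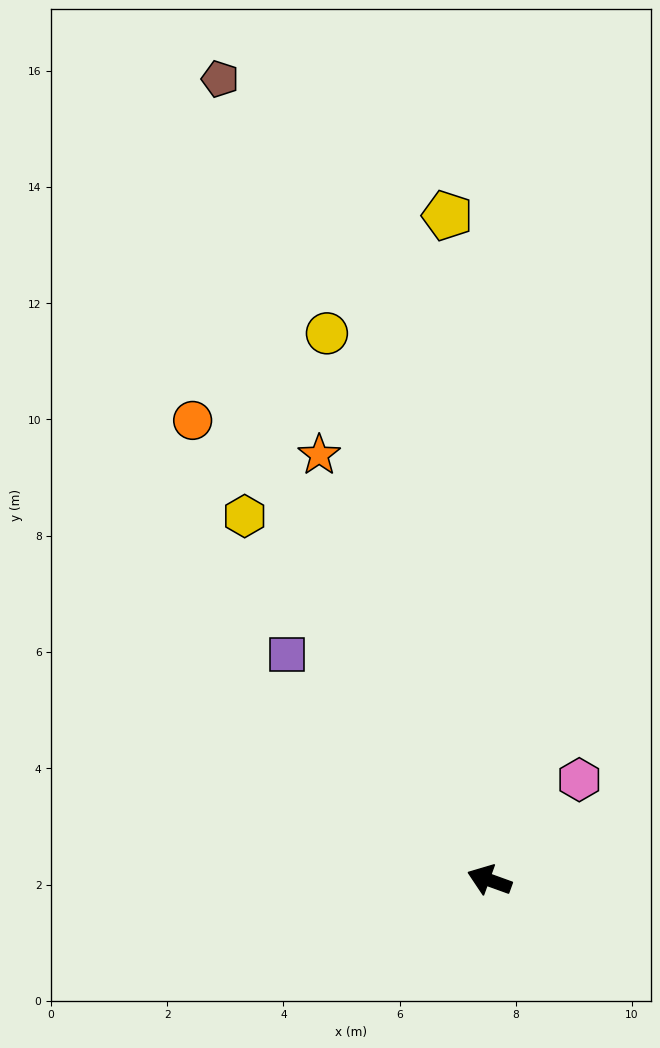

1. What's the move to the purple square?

turn right 28°, forward 5.2 m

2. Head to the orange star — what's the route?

turn right 48°, forward 7.9 m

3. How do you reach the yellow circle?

turn right 54°, forward 9.8 m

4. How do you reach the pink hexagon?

turn right 112°, forward 2.3 m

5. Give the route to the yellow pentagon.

turn right 67°, forward 11.5 m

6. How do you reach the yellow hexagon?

turn right 36°, forward 7.5 m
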